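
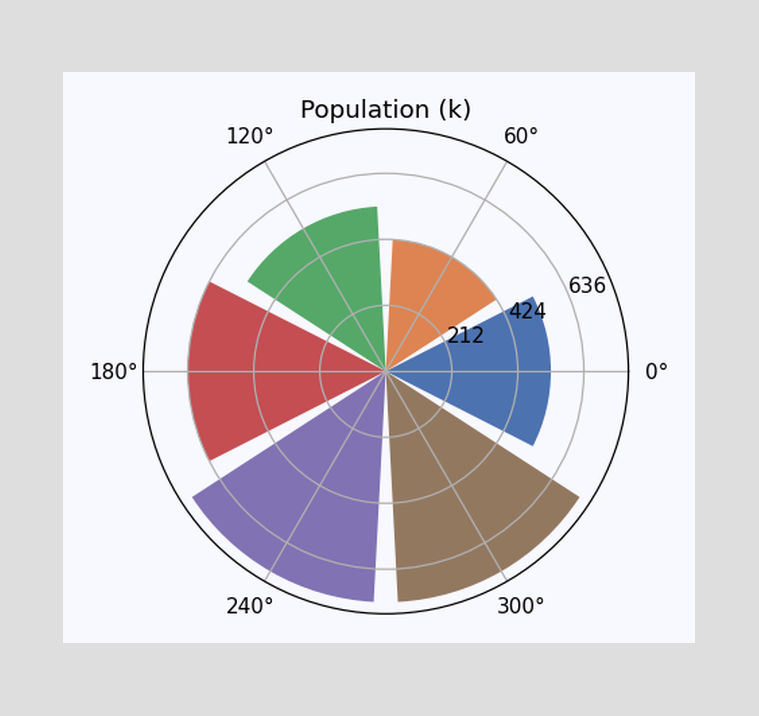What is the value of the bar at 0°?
530k

The bar at 0° reaches 530k on the radial axis.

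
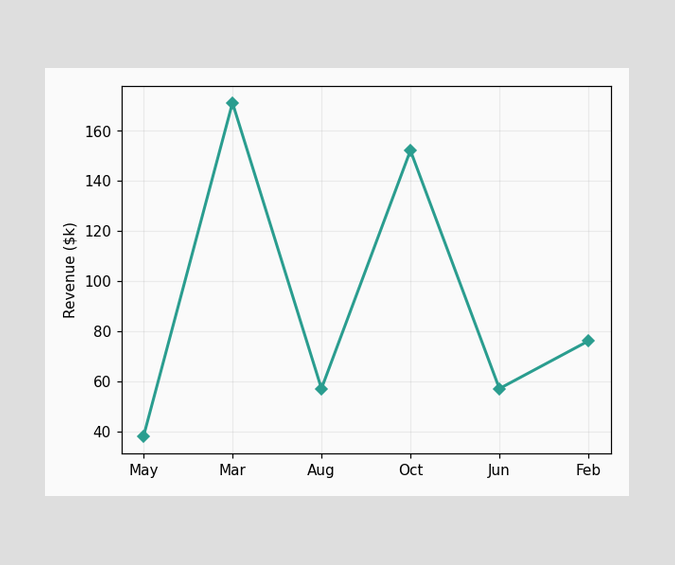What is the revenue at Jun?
At Jun, the line is at $57k.

$57k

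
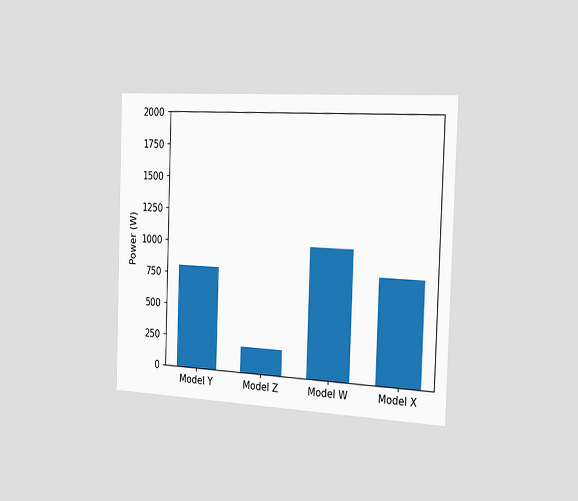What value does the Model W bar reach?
The chart is viewed slightly from the right. Reading along the chart's y-axis, the Model W bar reaches 1000W.

1000W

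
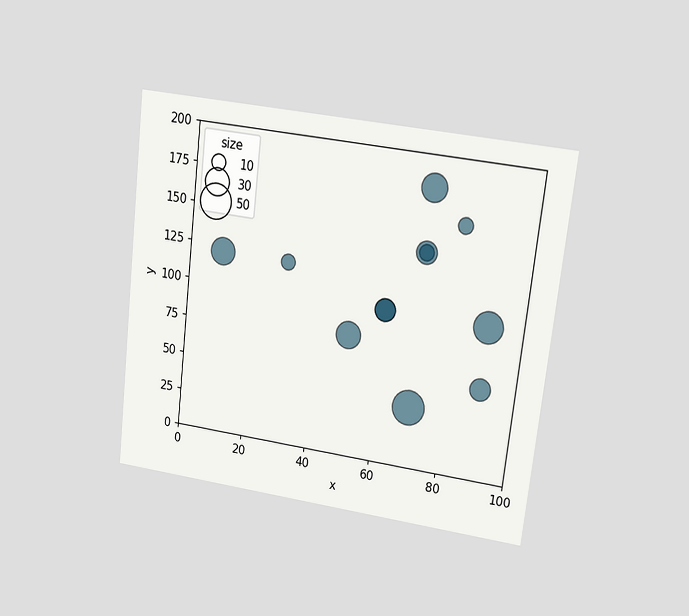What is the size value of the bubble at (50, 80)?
30

The chart is tilted about 7° clockwise and viewed at a slight angle. Matching the bubble at (50, 80) against the size legend gives 30.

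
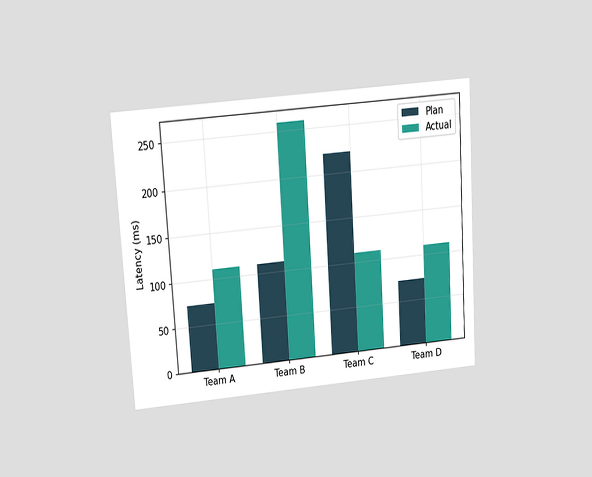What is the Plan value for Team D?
The chart is tilted about 4° counter-clockwise and viewed slightly from above. The Plan bar at Team D reaches 74ms on the y-axis.

74ms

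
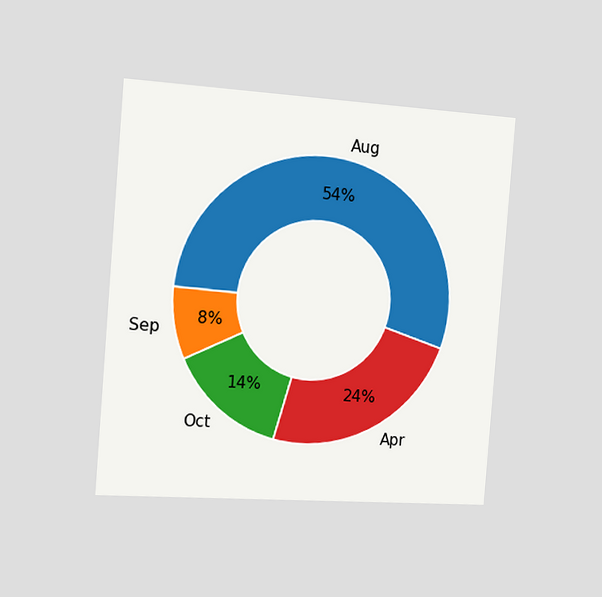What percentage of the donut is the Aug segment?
54%

The chart is tilted about 5° clockwise and viewed slightly from the left. The Aug segment takes up 54% of the ring.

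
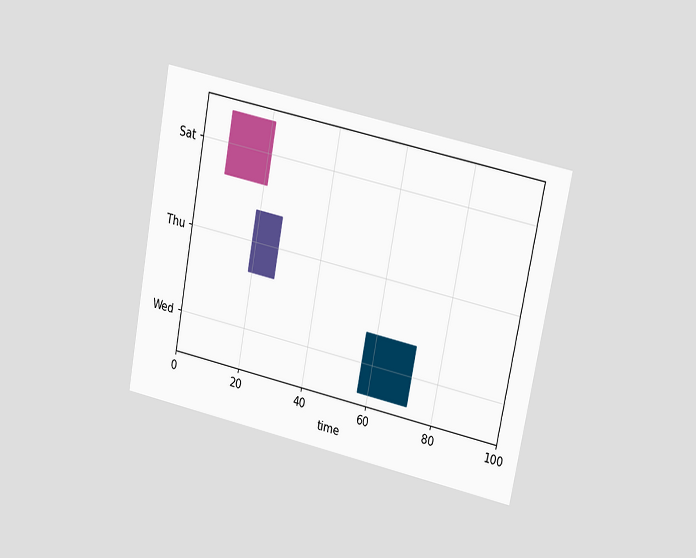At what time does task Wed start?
The chart is tilted about 11° clockwise and viewed at a slight angle. The Wed bar begins at t=57.

57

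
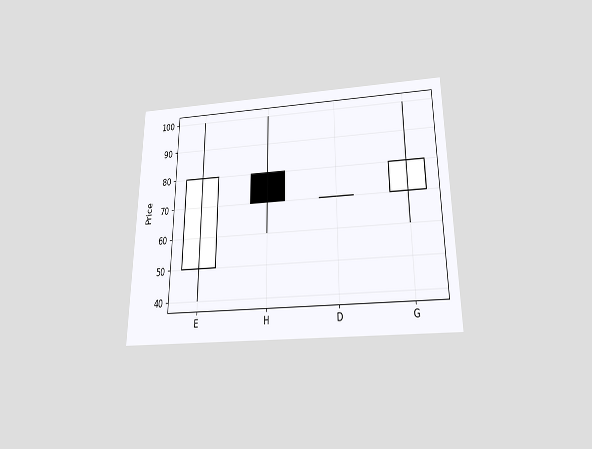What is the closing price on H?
70

The chart is viewed slightly from below. The H candle closes at 70.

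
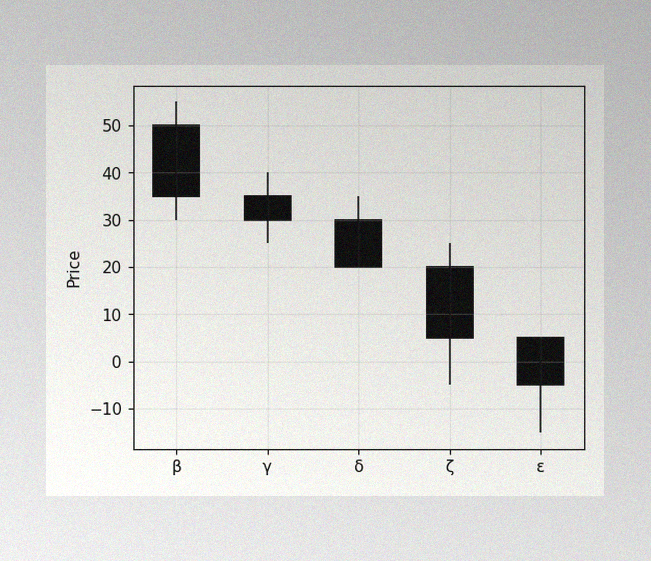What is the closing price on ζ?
5

The image has some photo noise and uneven lighting. The ζ candle closes at 5.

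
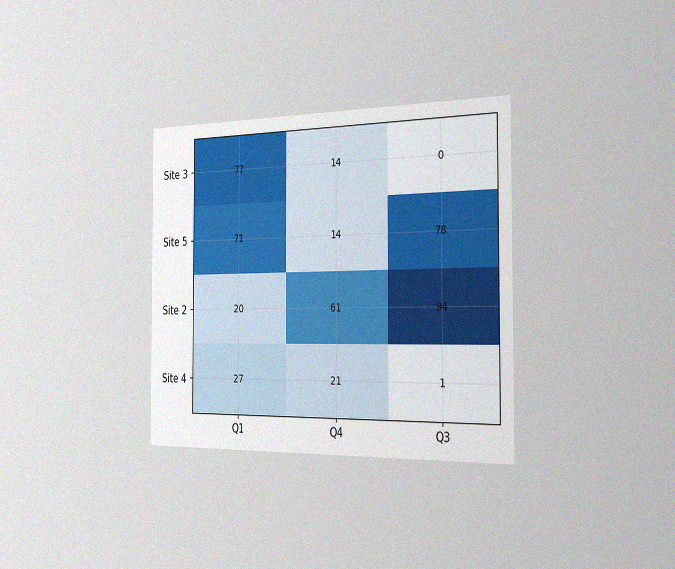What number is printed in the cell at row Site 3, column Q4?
14

The chart is viewed slightly from the right, with some photo noise. The (Site 3, Q4) cell reads 14.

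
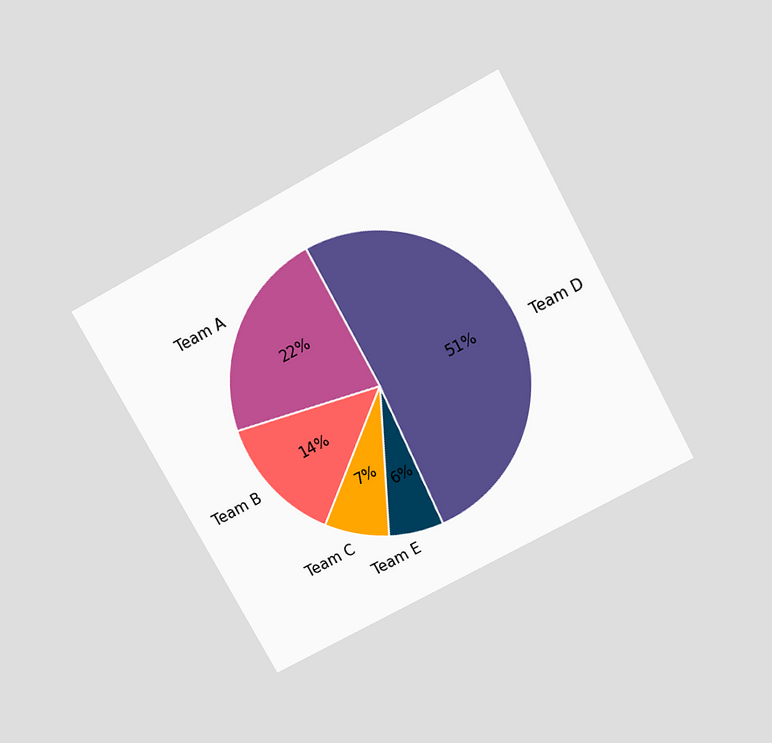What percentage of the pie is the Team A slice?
22%

The chart is tilted about 29° counter-clockwise and viewed slightly from above. The Team A slice takes up 22% of the pie.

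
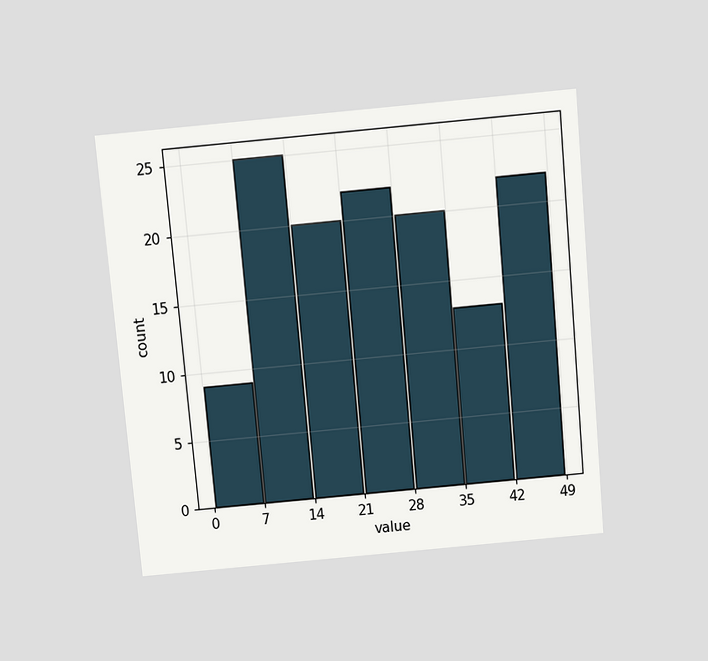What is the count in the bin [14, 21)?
The chart is tilted about 5° counter-clockwise and viewed slightly from above. The [14, 21) bin has height 20.

20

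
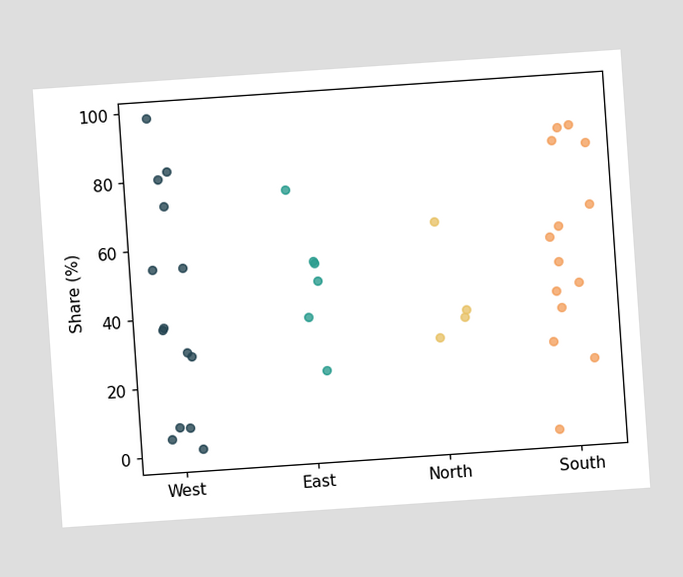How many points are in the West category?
14

The chart is tilted about 4° counter-clockwise. Counting the markers in the West column gives 14.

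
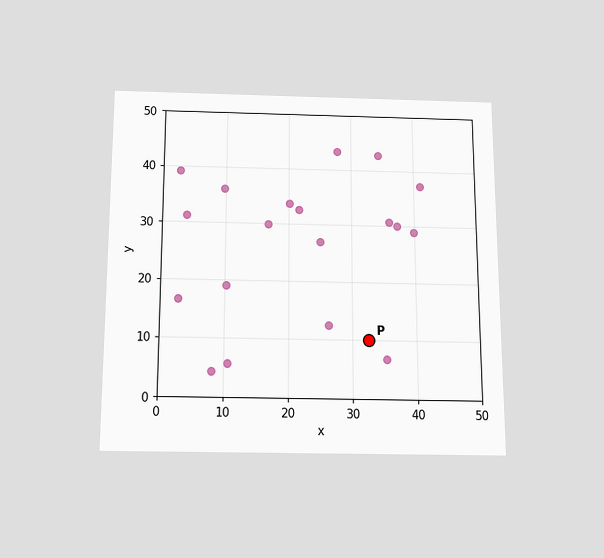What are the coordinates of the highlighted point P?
(32.5, 10)

The chart is viewed slightly from below. Following the gridlines from P to each axis, P sits at (32.5, 10).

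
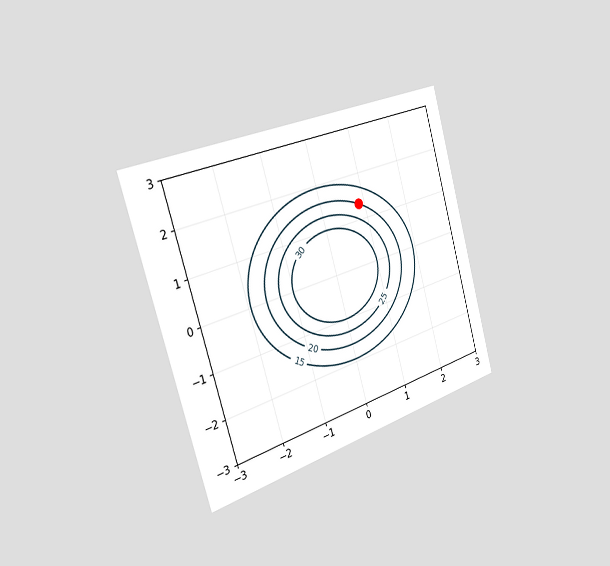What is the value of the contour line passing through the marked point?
The chart is tilted about 16° counter-clockwise and viewed slightly from the left. The marked point sits on the contour labelled 20.

20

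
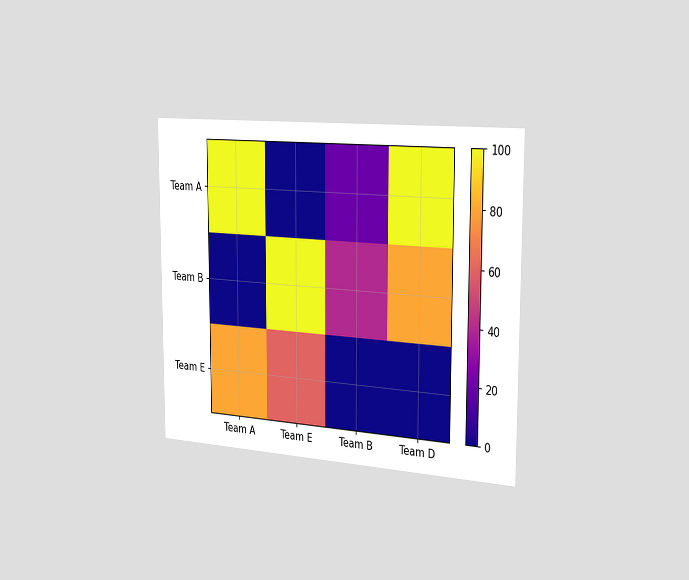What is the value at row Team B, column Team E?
100

The chart is viewed slightly from the right. Matching cell (Team B, Team E) against the colorbar gives 100.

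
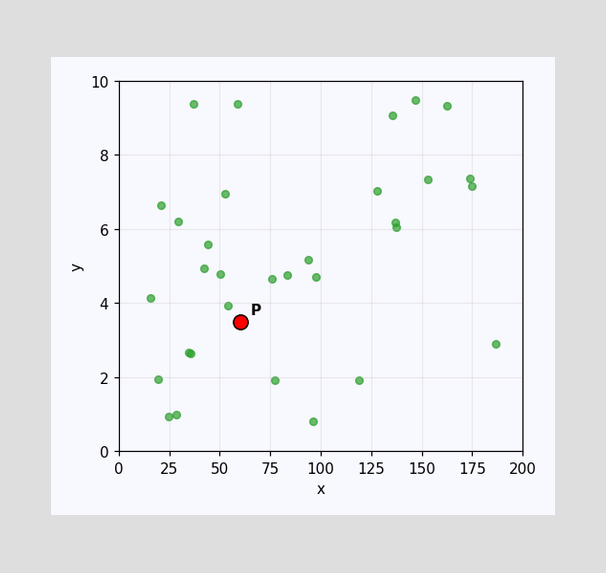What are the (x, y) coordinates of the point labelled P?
Following the gridlines from P to each axis, P sits at (60, 3.5).

(60, 3.5)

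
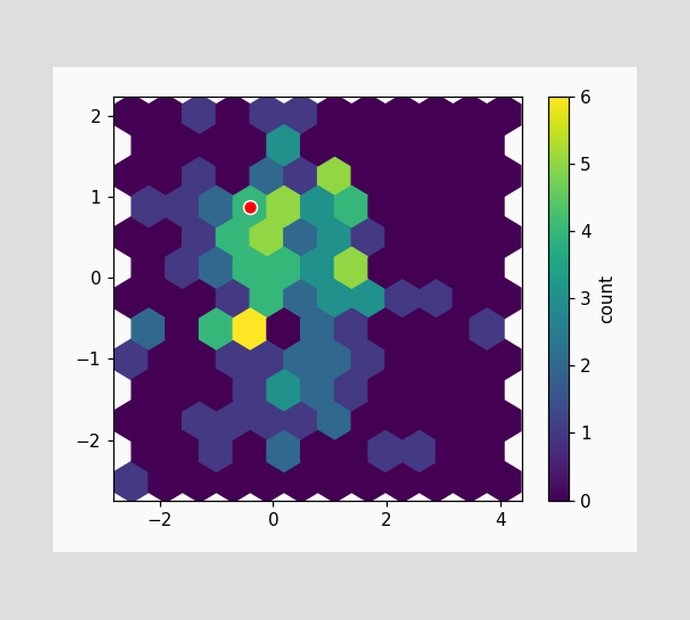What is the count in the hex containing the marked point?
4

The marked hex reads 4 on the colorbar.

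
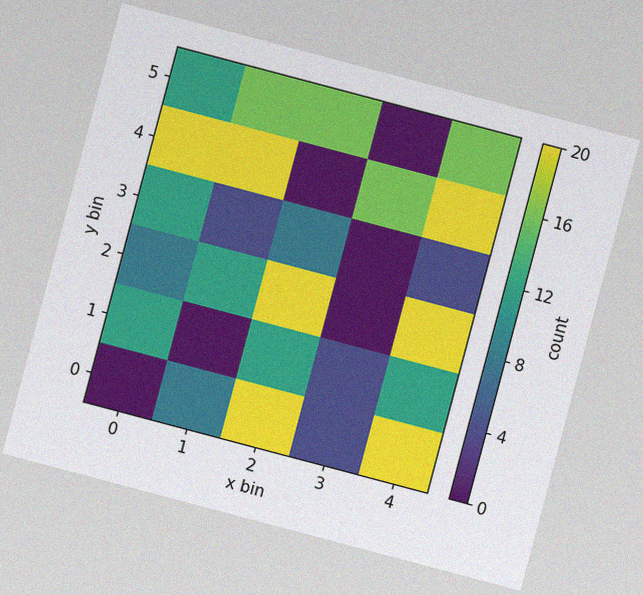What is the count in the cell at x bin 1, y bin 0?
8

The chart is tilted about 15° clockwise, with some photo noise. Matching the cell (1, 0) against the colorbar gives 8.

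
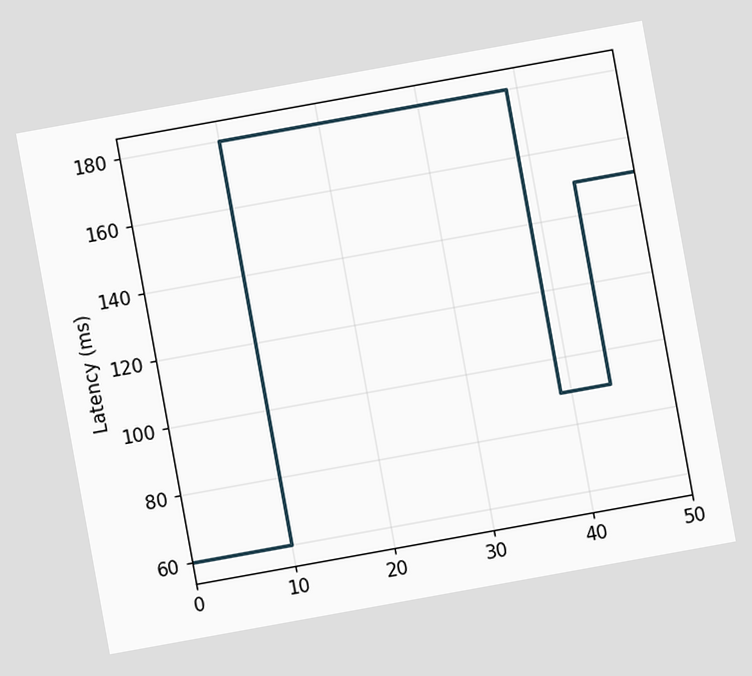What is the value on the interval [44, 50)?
150ms

The chart is tilted about 10° counter-clockwise. On [44, 50) the step sits at 150ms.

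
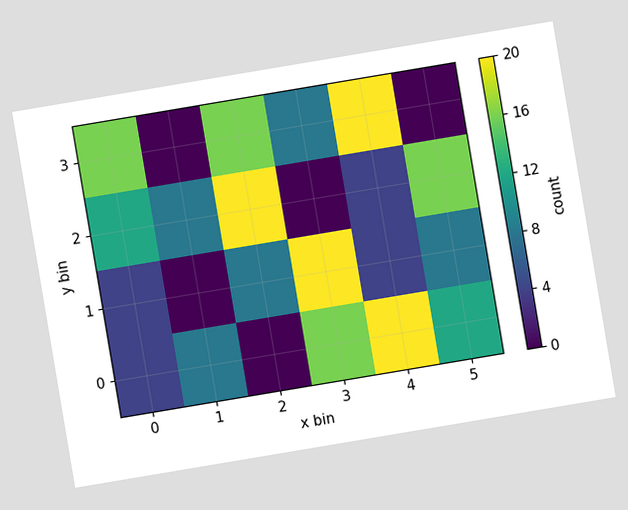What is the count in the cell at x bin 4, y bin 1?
4

The chart is tilted about 10° counter-clockwise. Matching the cell (4, 1) against the colorbar gives 4.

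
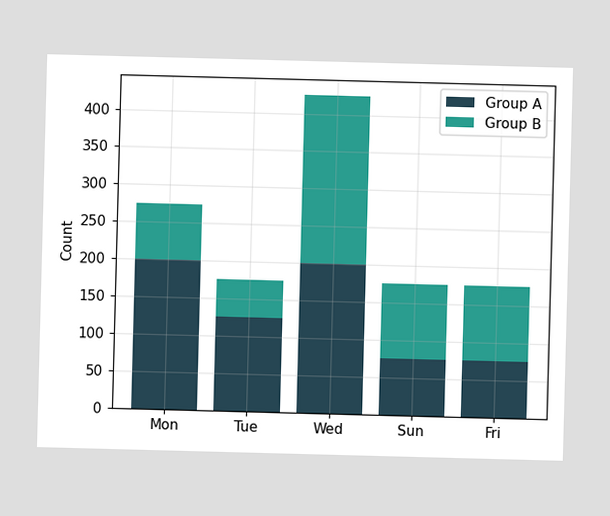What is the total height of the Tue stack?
175

The Tue stack's top reaches 175 on the y-axis.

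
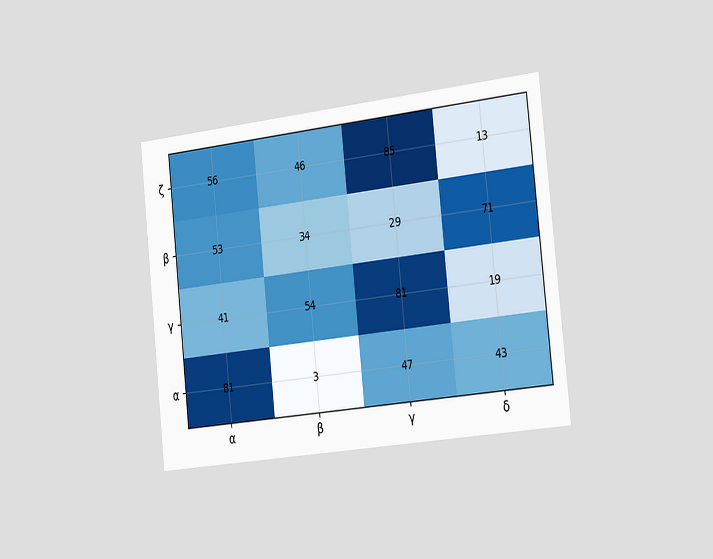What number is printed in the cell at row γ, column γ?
The chart is tilted about 6° counter-clockwise and viewed slightly from the right. The (γ, γ) cell reads 81.

81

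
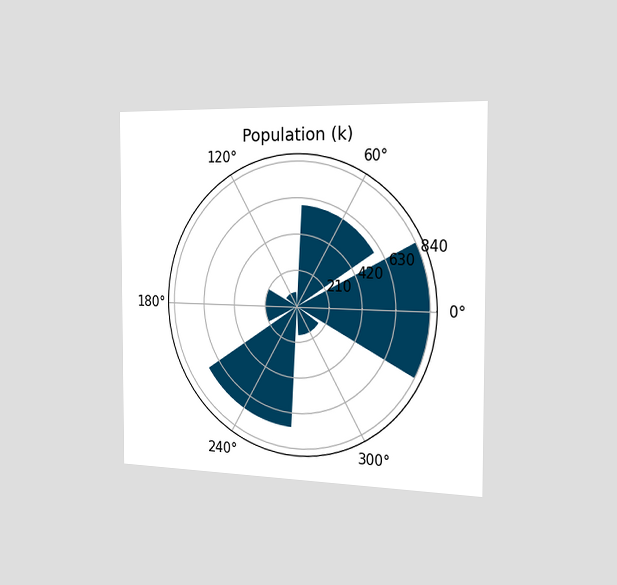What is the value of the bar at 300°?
The chart is viewed slightly from the right. The bar at 300° reaches 168k on the radial axis.

168k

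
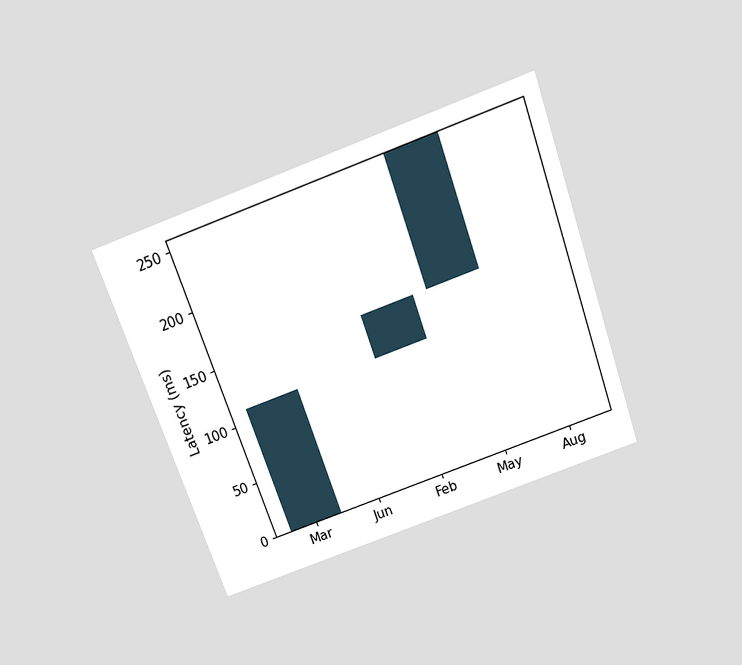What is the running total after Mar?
The chart is tilted about 20° counter-clockwise and viewed slightly from above. After Mar the running total reaches 111ms.

111ms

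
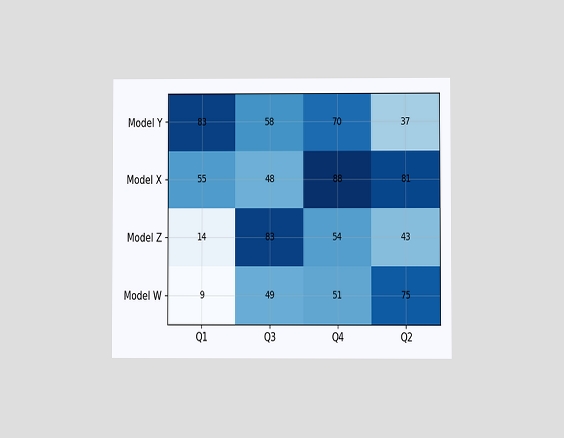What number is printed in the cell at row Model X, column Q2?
81

The chart is viewed at a slight angle. The (Model X, Q2) cell reads 81.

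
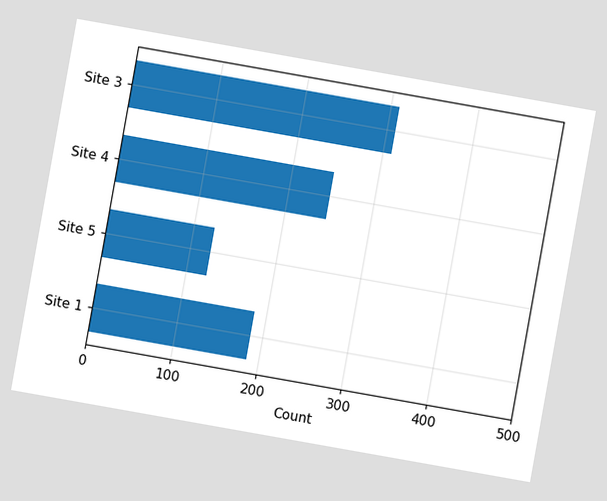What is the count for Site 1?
The chart is tilted about 10° clockwise. Reading along the chart's x-axis, the Site 1 bar reaches 186.

186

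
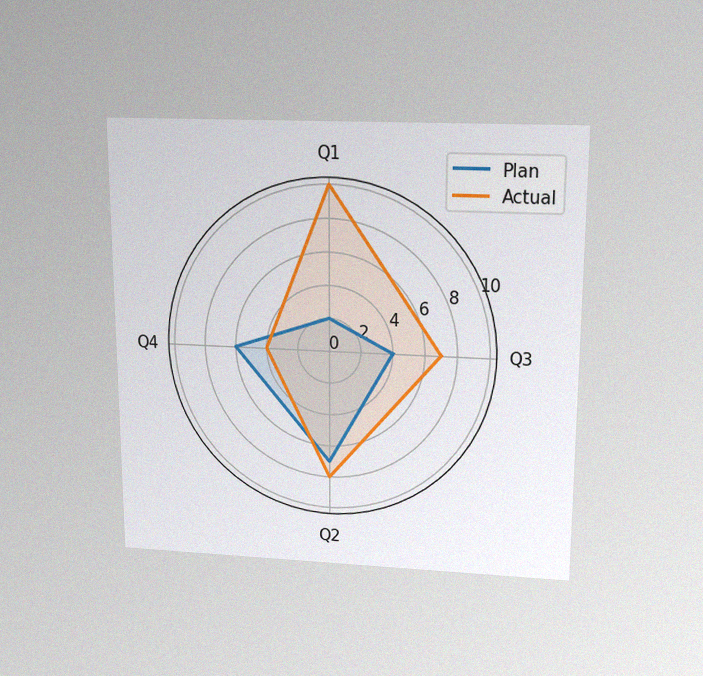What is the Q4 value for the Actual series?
The chart is viewed slightly from above, with some photo noise. On the Q4 axis, Actual reaches 4.

4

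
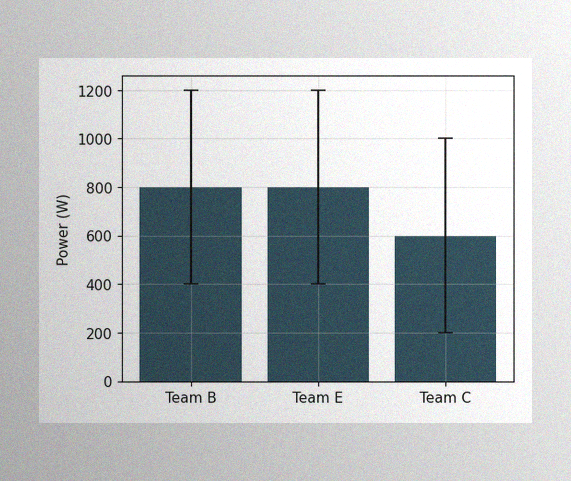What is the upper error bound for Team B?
1200W

The image has some photo noise and uneven lighting. The Team B bar's upper whisker reaches 1200W.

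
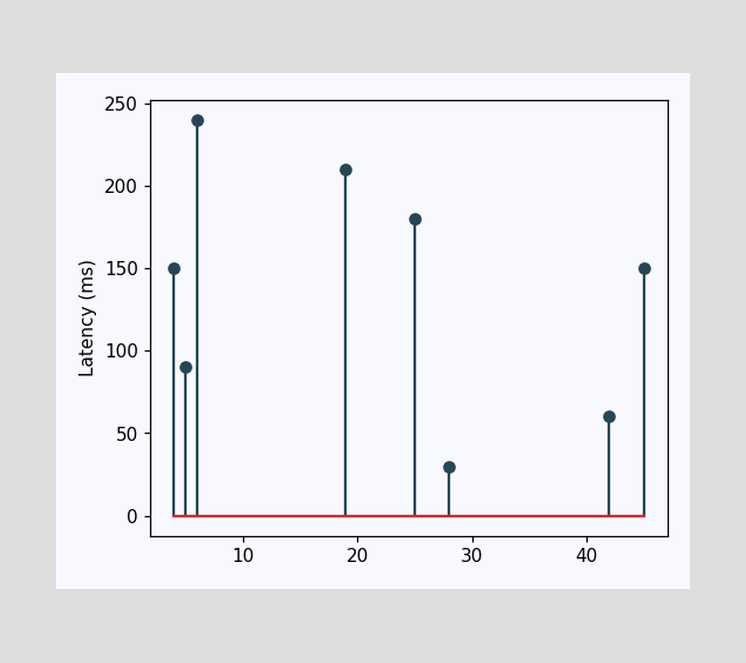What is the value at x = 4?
150ms

The stem at x=4 reaches 150ms.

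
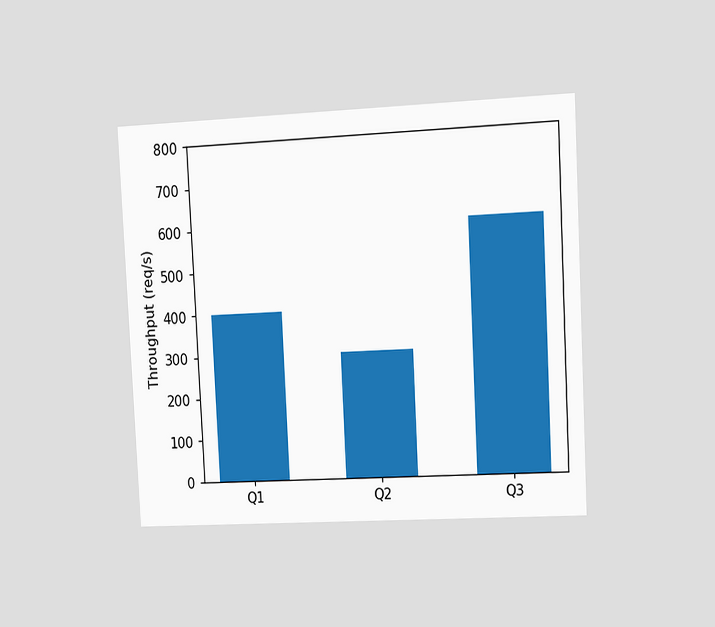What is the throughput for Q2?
300req/s

The chart is tilted about 3° counter-clockwise and viewed at a slight angle. Reading along the chart's y-axis, the Q2 bar reaches 300req/s.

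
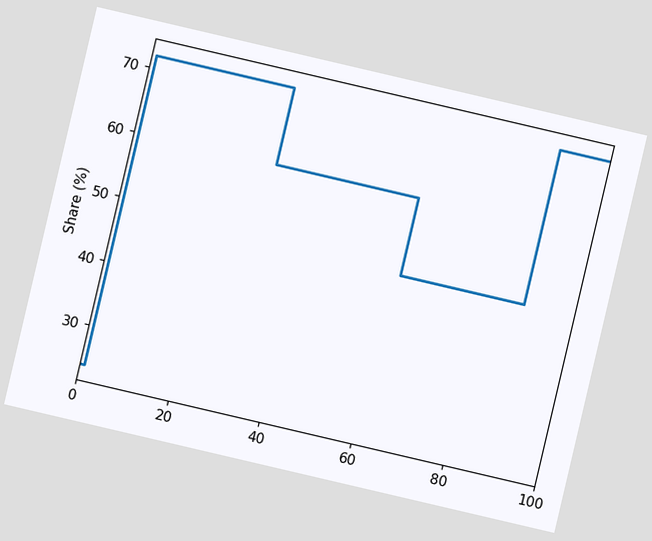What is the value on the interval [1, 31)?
72%

The chart is tilted about 13° clockwise. On [1, 31) the step sits at 72%.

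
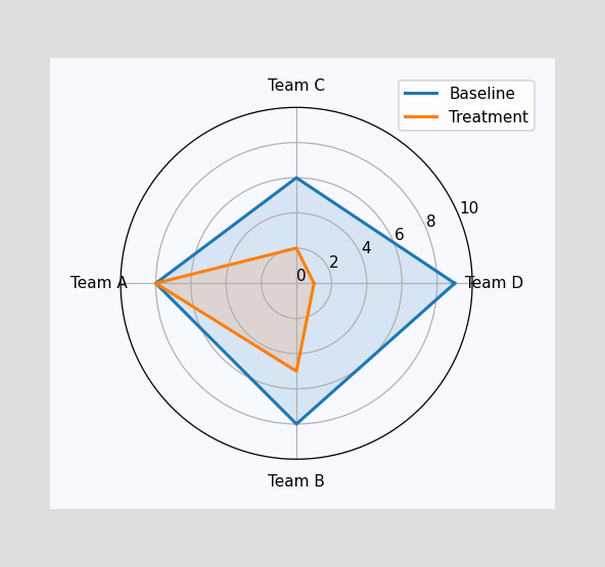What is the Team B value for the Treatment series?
5

On the Team B axis, Treatment reaches 5.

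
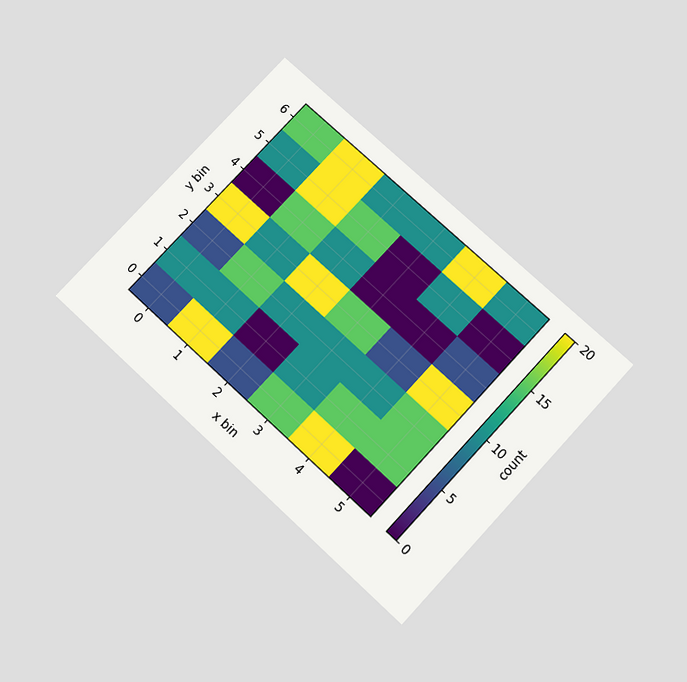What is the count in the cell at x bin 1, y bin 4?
15

The chart is tilted about 43° clockwise and viewed slightly from below. Matching the cell (1, 4) against the colorbar gives 15.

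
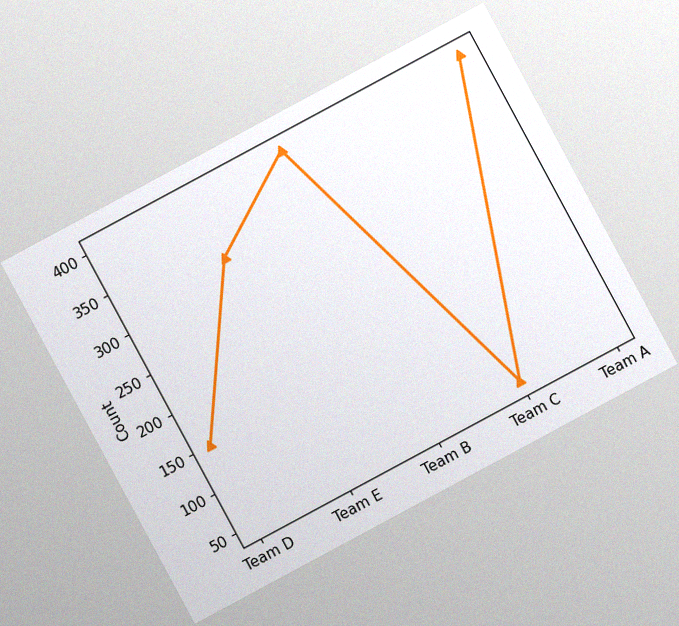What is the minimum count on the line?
The chart is tilted about 28° counter-clockwise, with some photo noise. The lowest point is at Team C, and reading across to the y-axis gives 50.

50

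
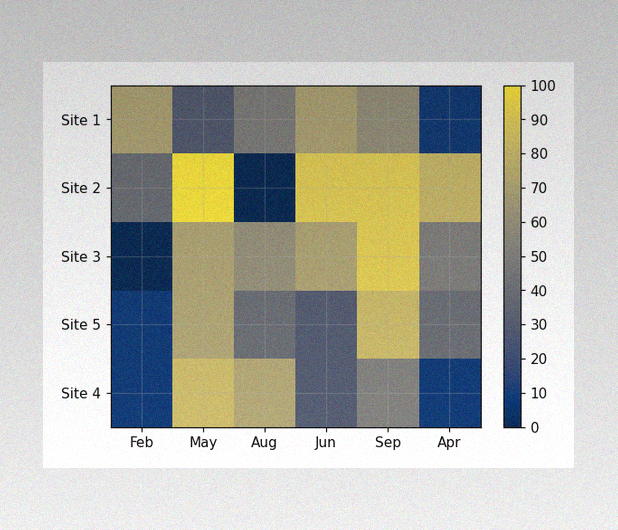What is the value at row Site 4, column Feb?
The image has some photo noise and uneven lighting. Matching cell (Site 4, Feb) against the colorbar gives 10.

10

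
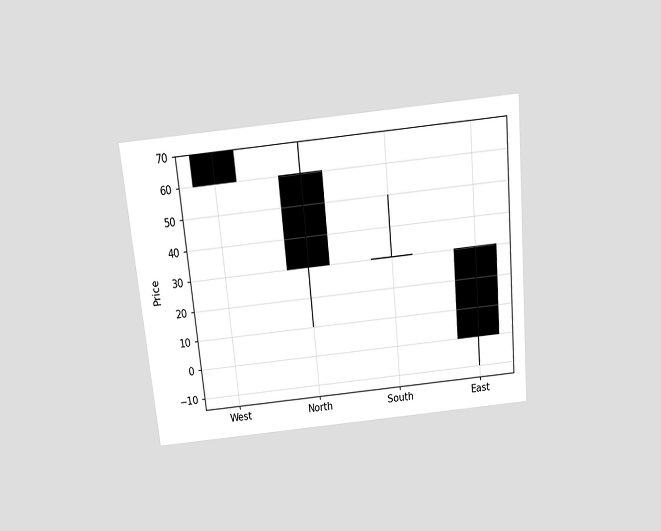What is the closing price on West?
60

The chart is tilted about 5° counter-clockwise and viewed slightly from above. The West candle closes at 60.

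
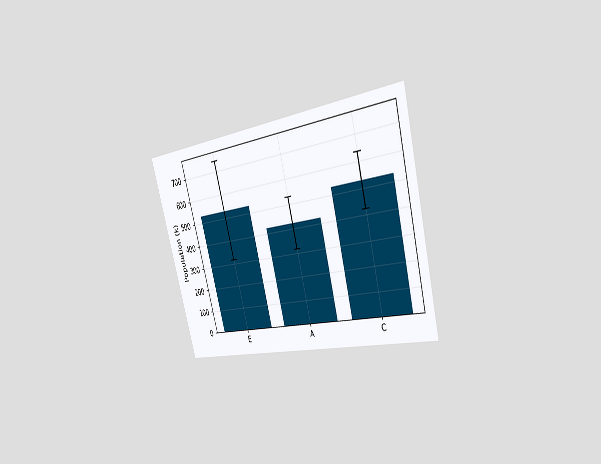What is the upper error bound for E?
The chart is tilted about 15° counter-clockwise and viewed slightly from the right. The E bar's upper whisker reaches 742k.

742k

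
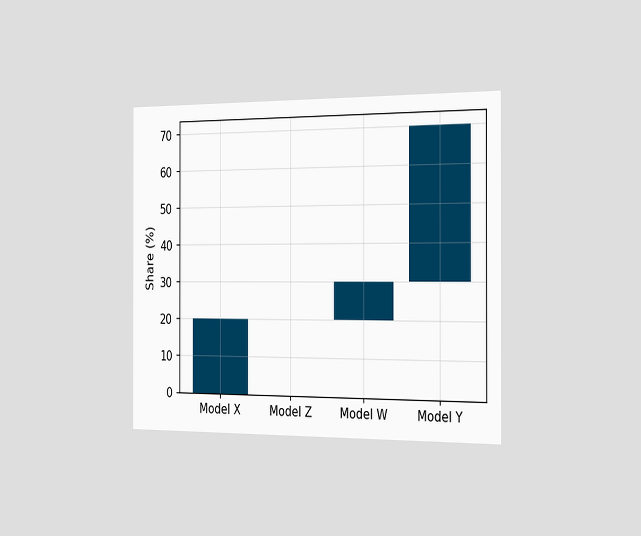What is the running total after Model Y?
70%

The chart is viewed slightly from the right. After Model Y the running total reaches 70%.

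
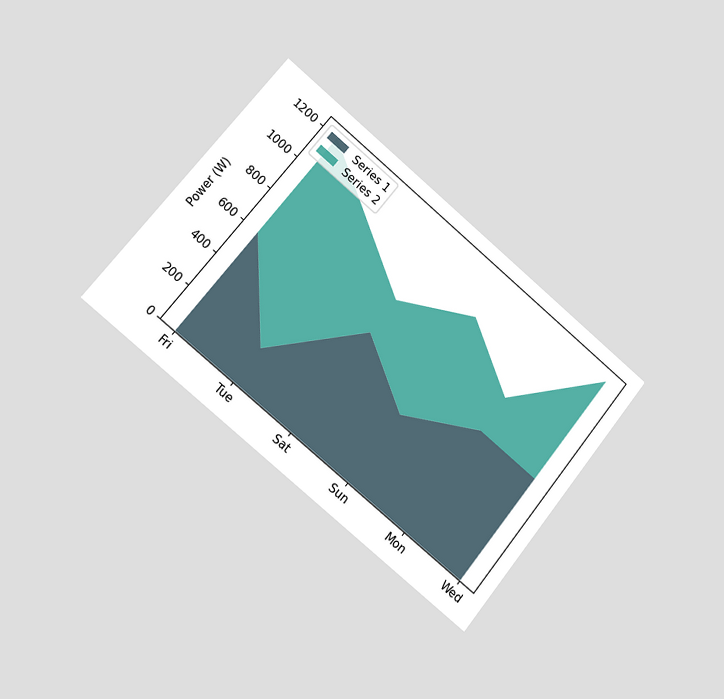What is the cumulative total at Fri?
1200W

The chart is tilted about 39° clockwise and viewed slightly from the left. The stacked total at Fri reaches 1200W.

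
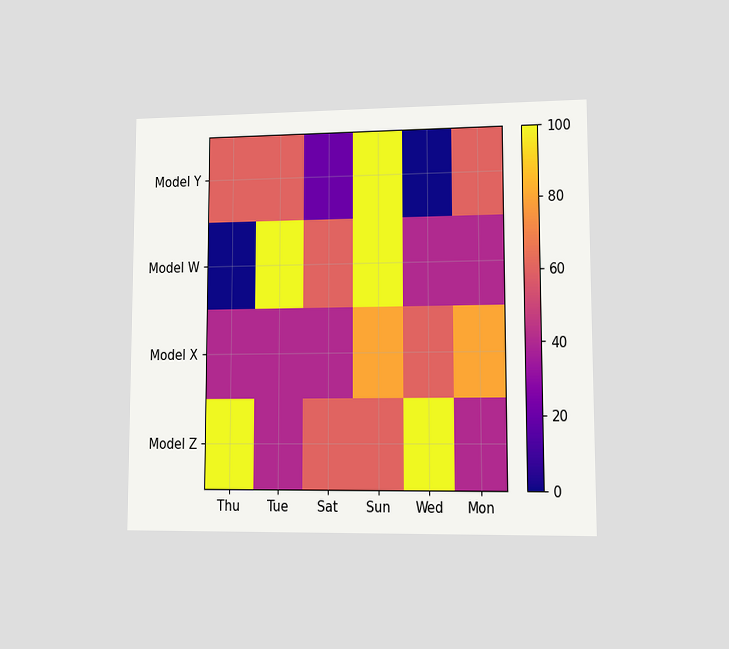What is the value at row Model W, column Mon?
40

The chart is viewed at a slight angle. Matching cell (Model W, Mon) against the colorbar gives 40.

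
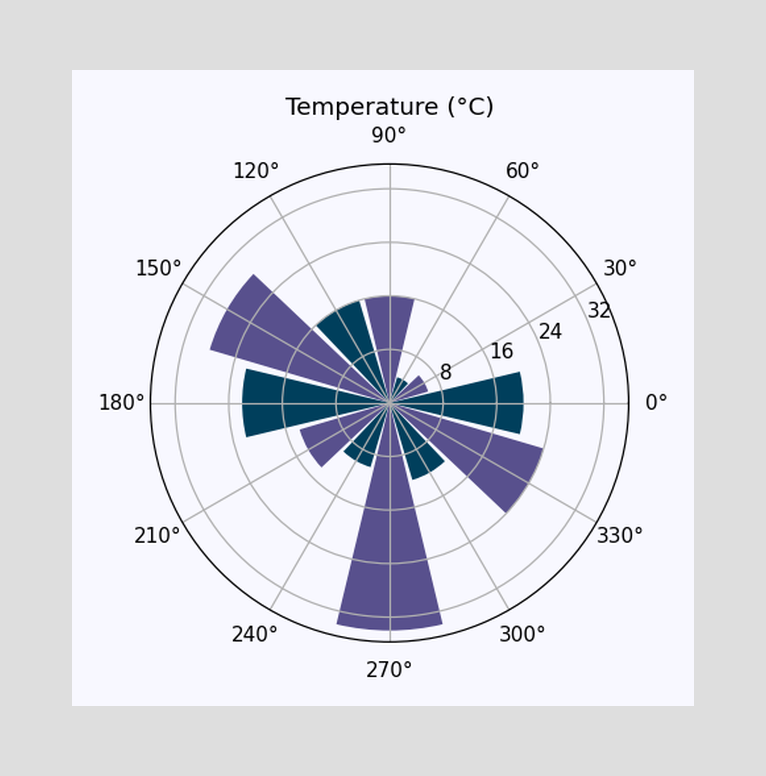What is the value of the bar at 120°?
The bar at 120° reaches 16°C on the radial axis.

16°C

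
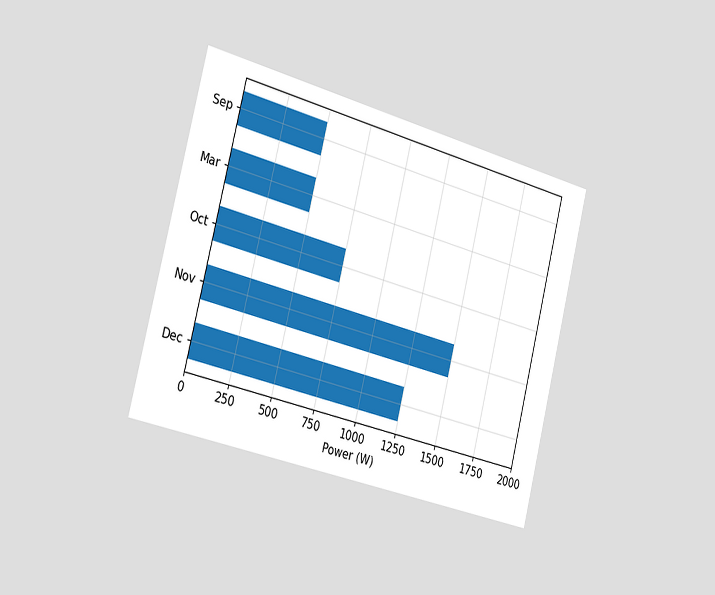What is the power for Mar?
500W

The chart is tilted about 14° clockwise and viewed slightly from the left. Reading along the chart's x-axis, the Mar bar reaches 500W.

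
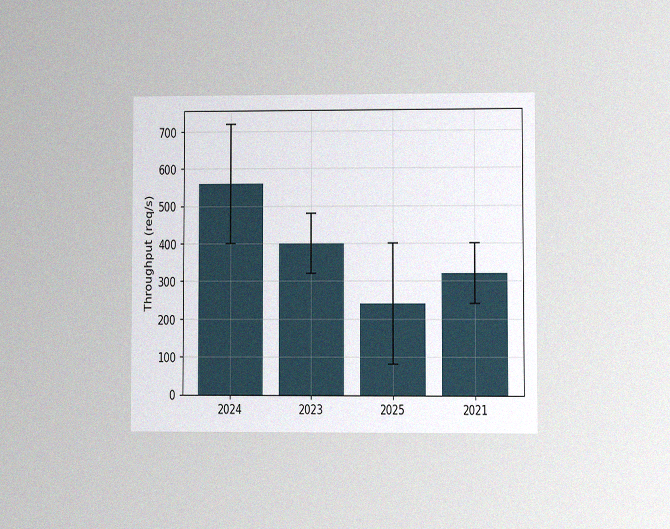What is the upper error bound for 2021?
The chart is viewed at a slight angle, with some photo noise. The 2021 bar's upper whisker reaches 400req/s.

400req/s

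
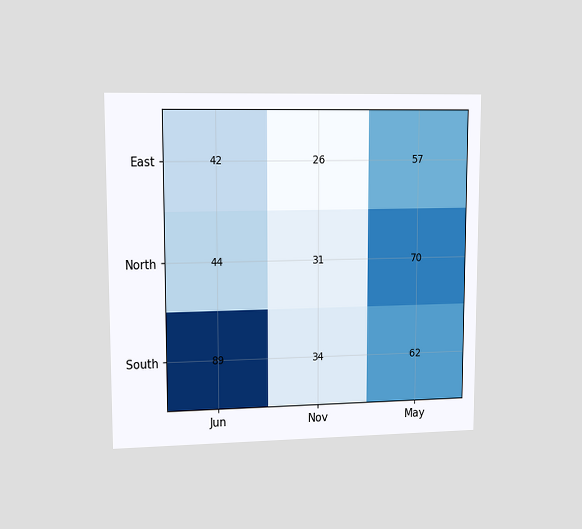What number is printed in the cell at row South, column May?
The chart is viewed at a slight angle. The (South, May) cell reads 62.

62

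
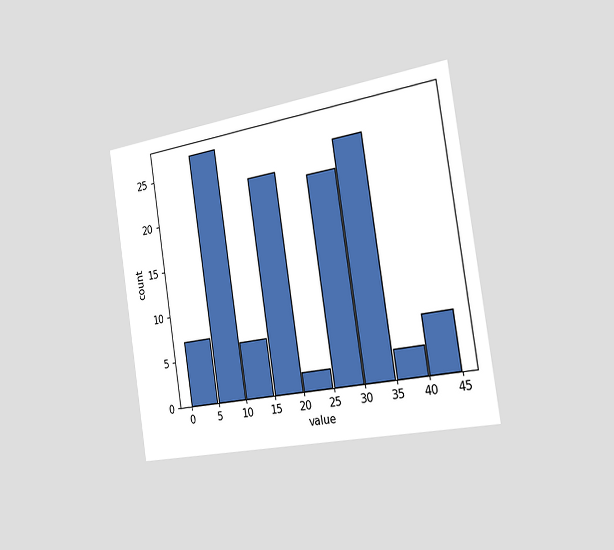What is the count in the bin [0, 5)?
7

The chart is tilted about 9° counter-clockwise and viewed slightly from the right. The [0, 5) bin has height 7.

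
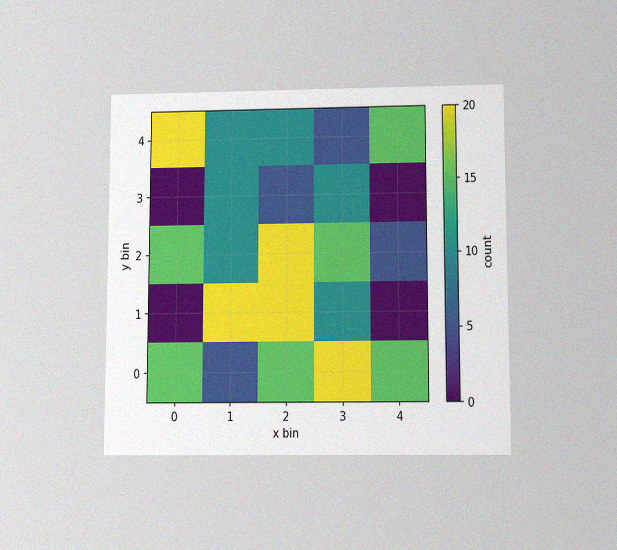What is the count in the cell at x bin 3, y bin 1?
The chart is viewed slightly from below, with some photo noise. Matching the cell (3, 1) against the colorbar gives 10.

10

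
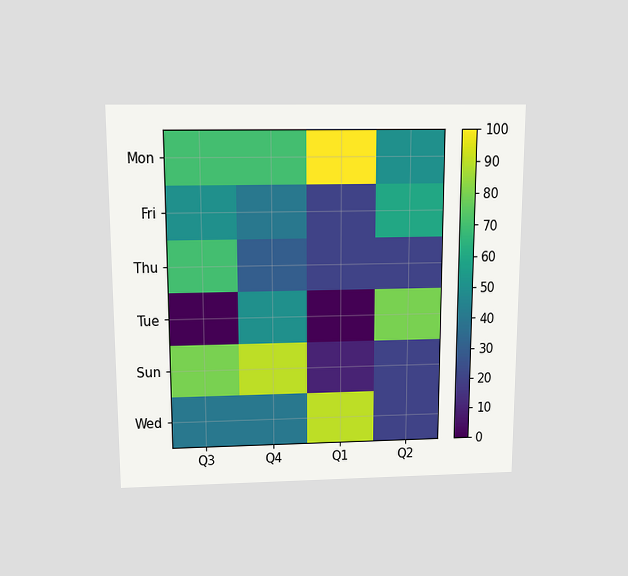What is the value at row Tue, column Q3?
0

The chart is viewed slightly from above. Matching cell (Tue, Q3) against the colorbar gives 0.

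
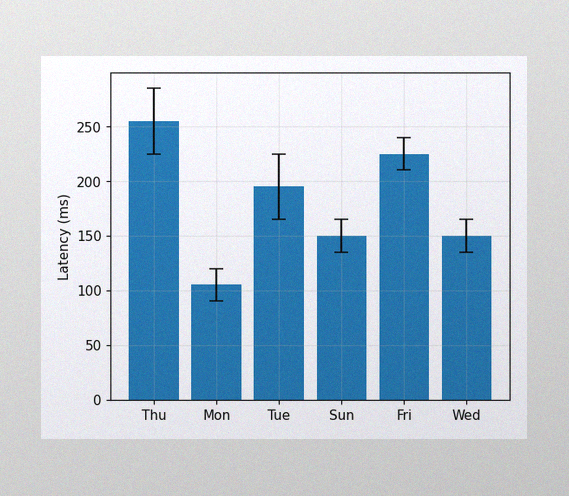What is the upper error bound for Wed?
The image has some photo noise and uneven lighting. The Wed bar's upper whisker reaches 165ms.

165ms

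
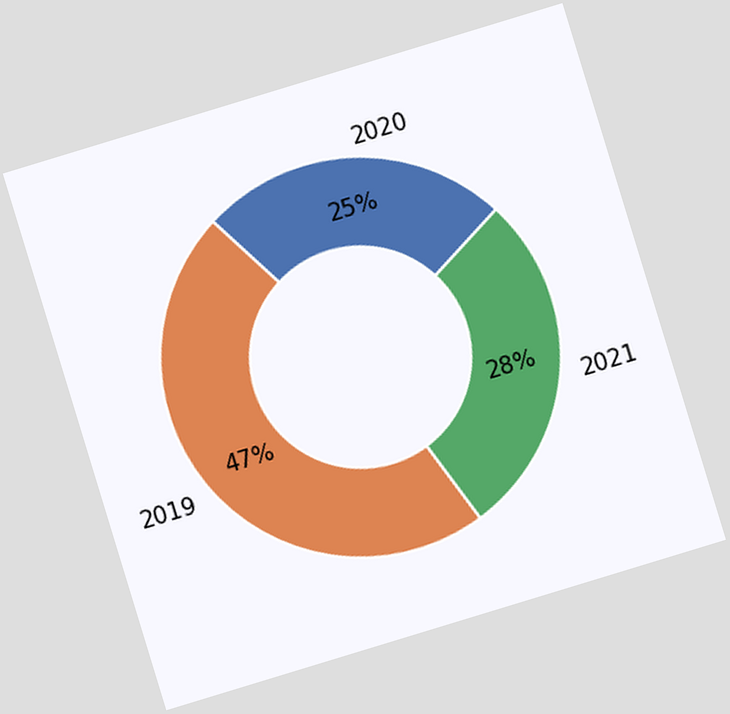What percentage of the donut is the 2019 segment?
The chart is tilted about 17° counter-clockwise. The 2019 segment takes up 47% of the ring.

47%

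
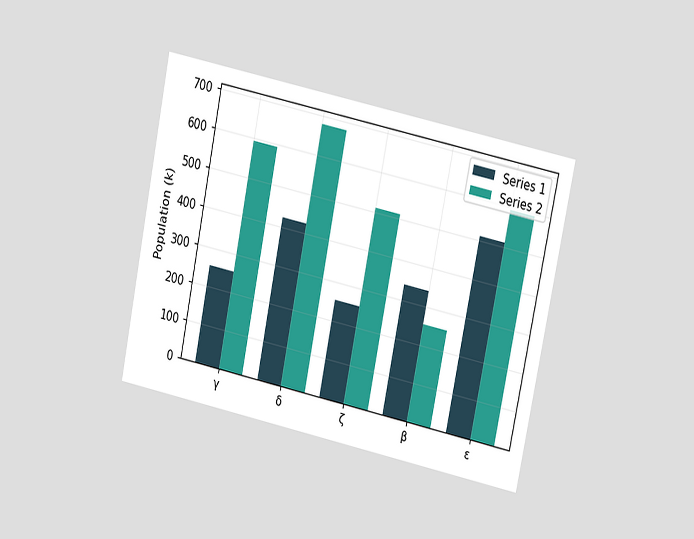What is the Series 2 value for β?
255k

The chart is tilted about 12° clockwise and viewed at a slight angle. The Series 2 bar at β reaches 255k on the y-axis.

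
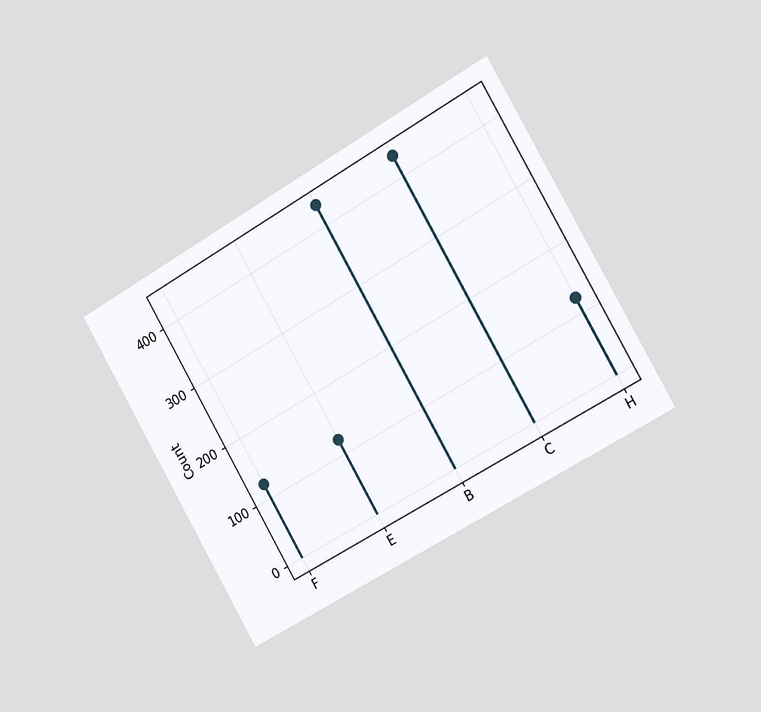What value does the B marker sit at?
434

The chart is tilted about 30° counter-clockwise and viewed slightly from the right. The B marker sits at 434.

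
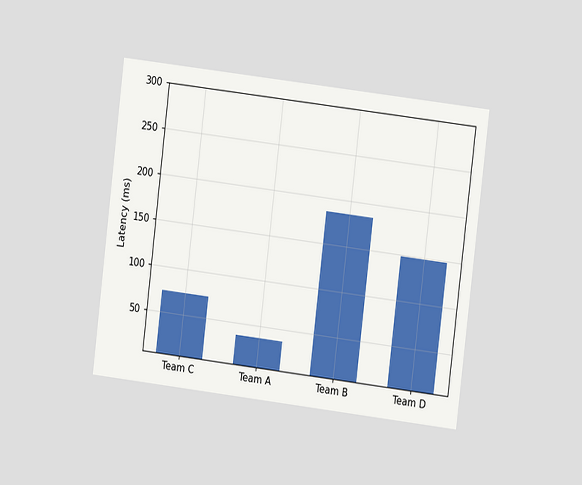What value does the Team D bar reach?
148ms

The chart is tilted about 7° clockwise and viewed at a slight angle. Reading along the chart's y-axis, the Team D bar reaches 148ms.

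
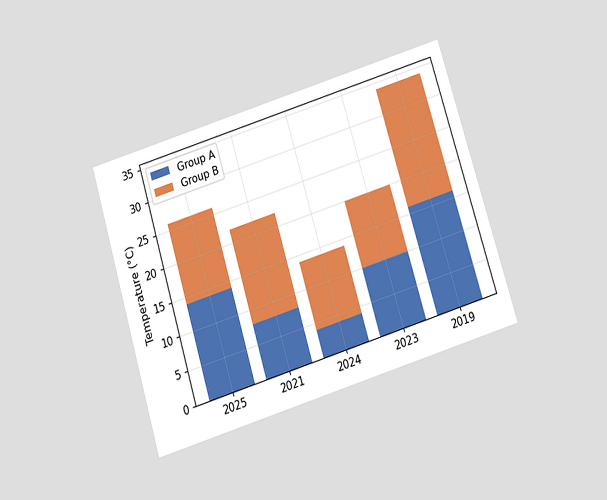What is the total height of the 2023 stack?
The chart is tilted about 17° counter-clockwise and viewed slightly from below. The 2023 stack's top reaches 20°C on the y-axis.

20°C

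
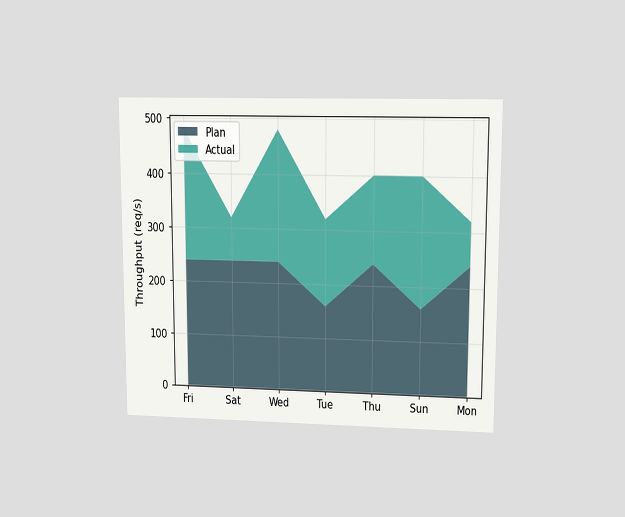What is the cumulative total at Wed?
The chart is viewed at a slight angle. The stacked total at Wed reaches 480req/s.

480req/s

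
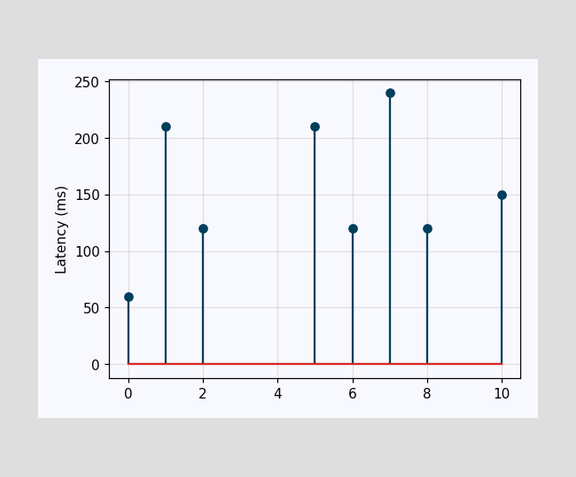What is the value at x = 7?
The stem at x=7 reaches 240ms.

240ms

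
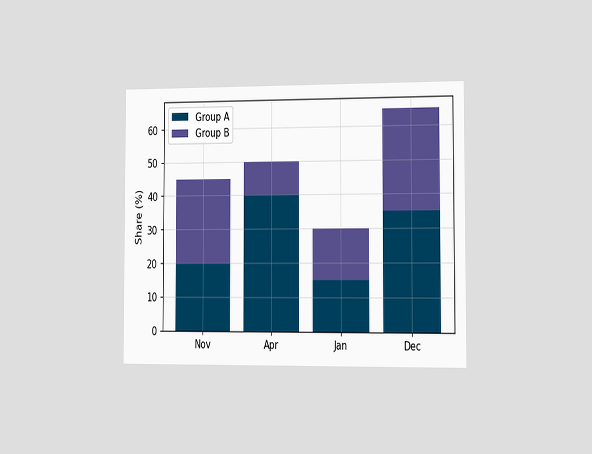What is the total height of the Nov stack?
The chart is viewed slightly from the right. The Nov stack's top reaches 45% on the y-axis.

45%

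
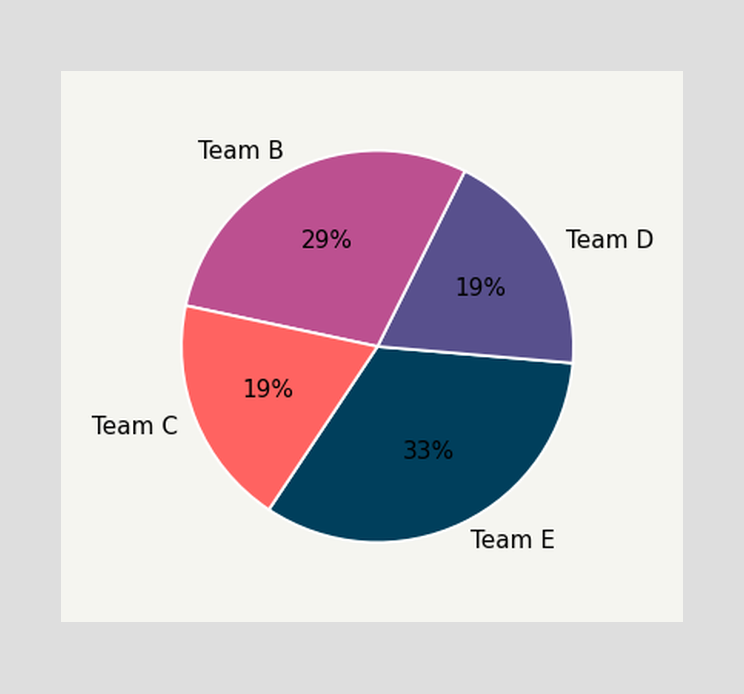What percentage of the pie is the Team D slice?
The Team D slice takes up 19% of the pie.

19%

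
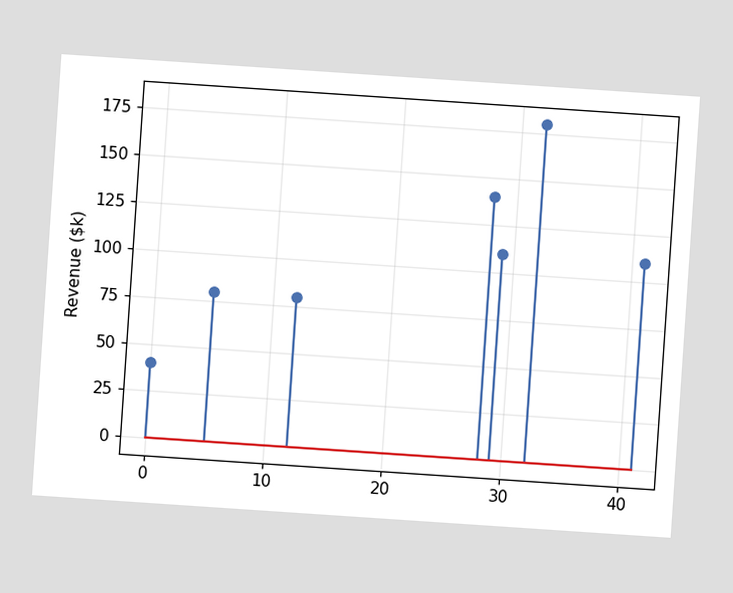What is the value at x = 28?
The chart is tilted about 4° clockwise. The stem at x=28 reaches $140k.

$140k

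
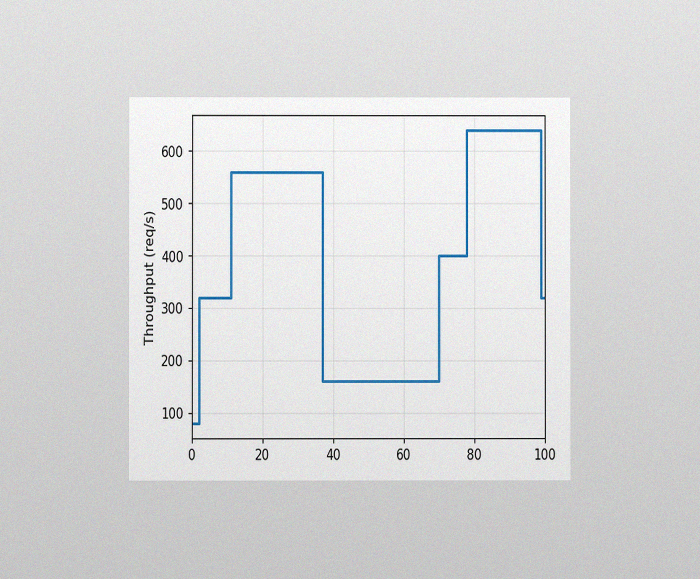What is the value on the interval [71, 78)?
400req/s

The chart is viewed at a slight angle, with some photo noise. On [71, 78) the step sits at 400req/s.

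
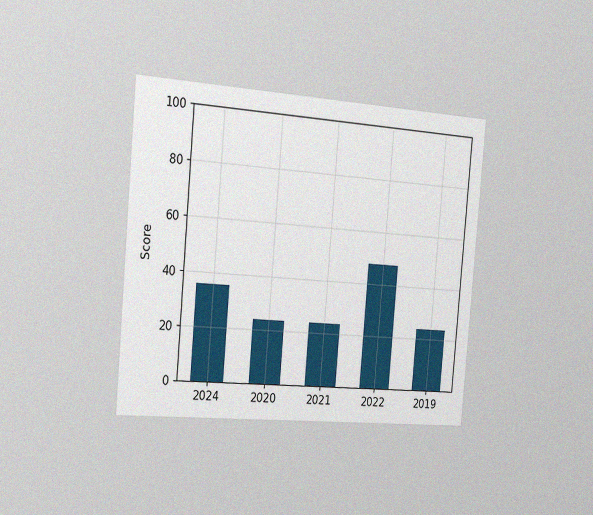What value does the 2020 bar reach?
24

The chart is tilted about 5° clockwise and viewed slightly from the left, with some photo noise. Reading along the chart's y-axis, the 2020 bar reaches 24.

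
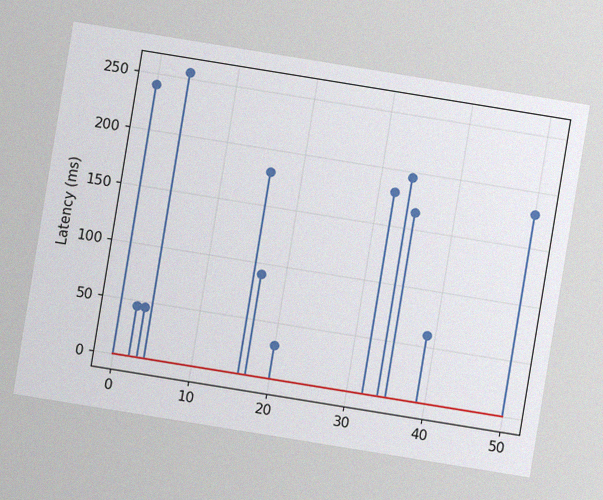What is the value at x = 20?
30ms

The chart is tilted about 9° clockwise, with some photo noise. The stem at x=20 reaches 30ms.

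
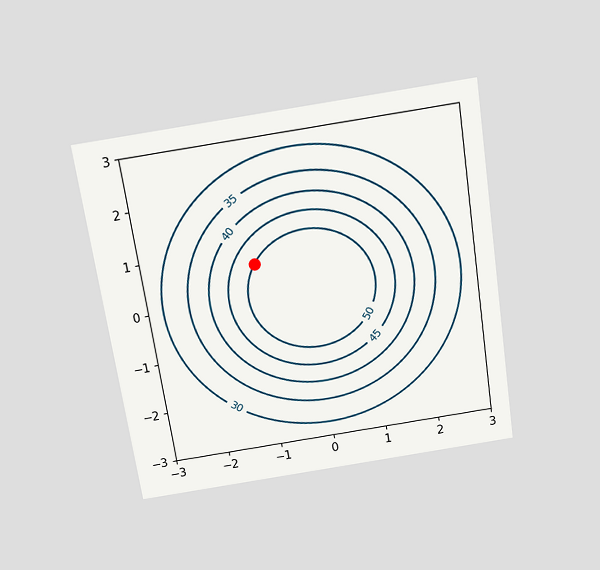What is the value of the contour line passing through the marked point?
50

The chart is tilted about 9° counter-clockwise and viewed slightly from above. The marked point sits on the contour labelled 50.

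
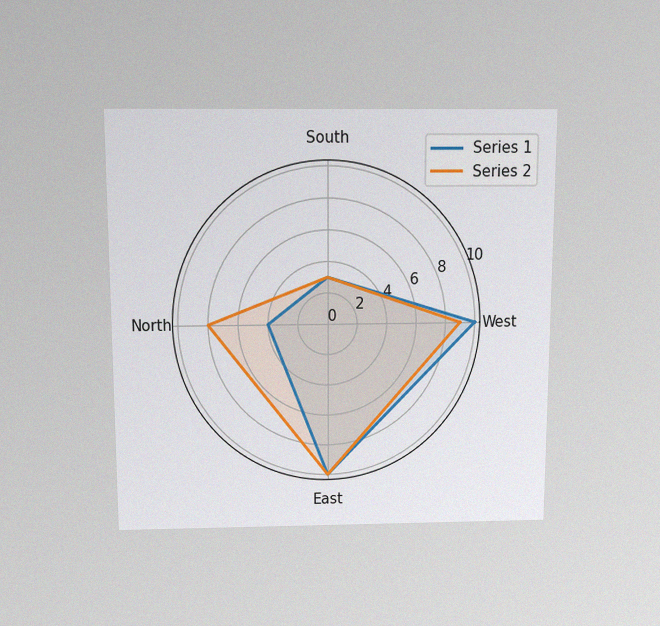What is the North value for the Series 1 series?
The chart is viewed slightly from above, with some photo noise. On the North axis, Series 1 reaches 4.

4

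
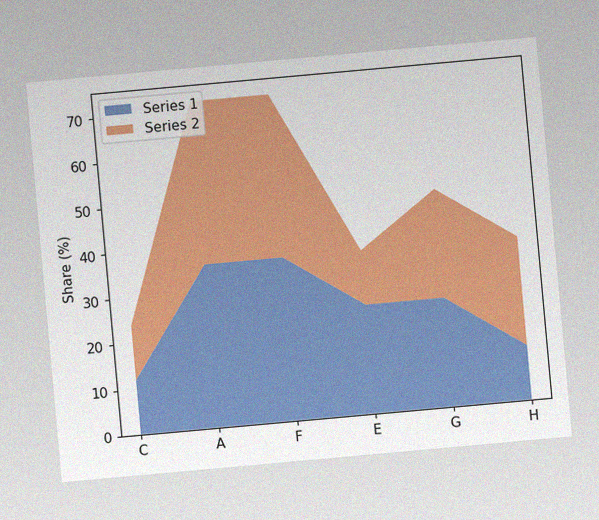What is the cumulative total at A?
The chart is tilted about 5° counter-clockwise, with some photo noise. The stacked total at A reaches 72%.

72%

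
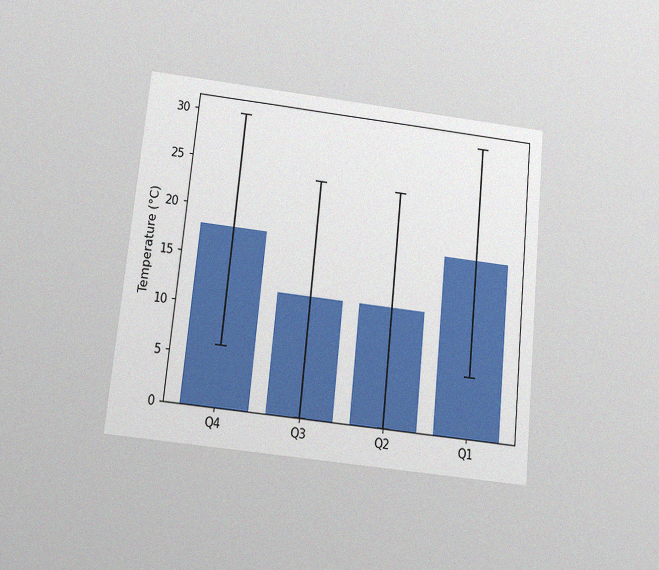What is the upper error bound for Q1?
30°C

The chart is tilted about 6° clockwise and viewed slightly from below, with some photo noise. The Q1 bar's upper whisker reaches 30°C.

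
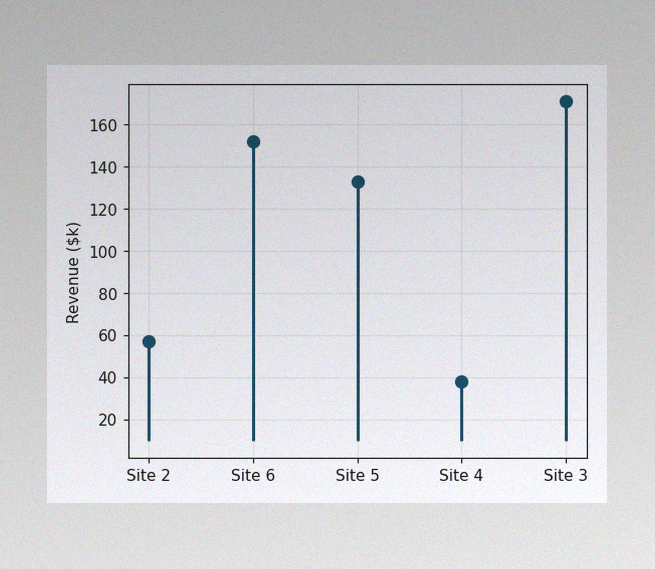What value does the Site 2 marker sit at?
$57k

The image has some photo noise and uneven lighting. The Site 2 marker sits at $57k.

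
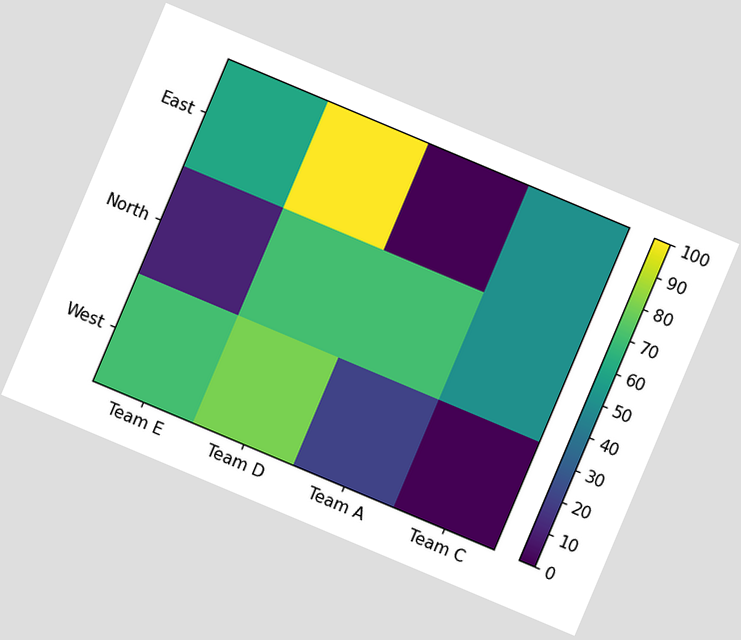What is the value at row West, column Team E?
70

The chart is tilted about 23° clockwise. Matching cell (West, Team E) against the colorbar gives 70.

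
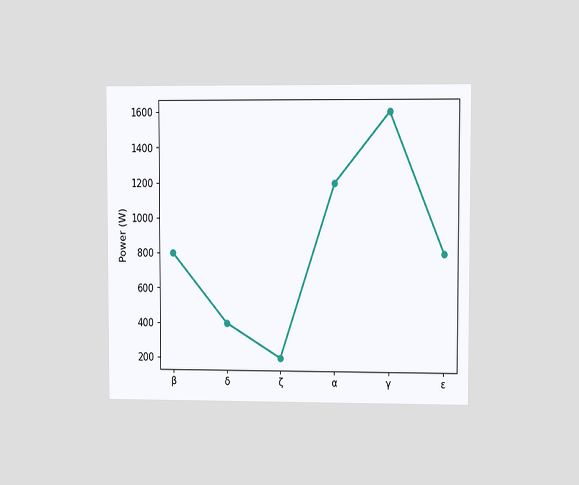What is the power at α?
The chart is viewed at a slight angle. At α, the line is at 1200W.

1200W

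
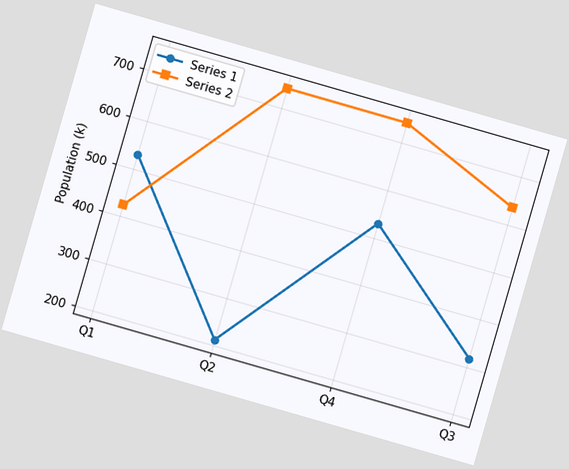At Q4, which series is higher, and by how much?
Series 2, by 212k

The chart is tilted about 16° clockwise. At Q4, Series 2 sits above the other line by 212k.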